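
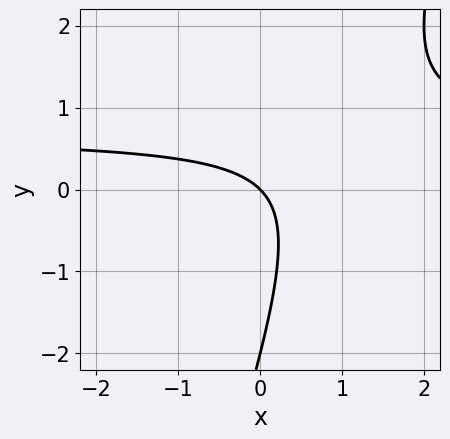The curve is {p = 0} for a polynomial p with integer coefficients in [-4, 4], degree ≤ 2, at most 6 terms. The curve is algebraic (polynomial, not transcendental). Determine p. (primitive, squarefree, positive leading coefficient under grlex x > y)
3*x*y - y^2 - 2*x - 2*y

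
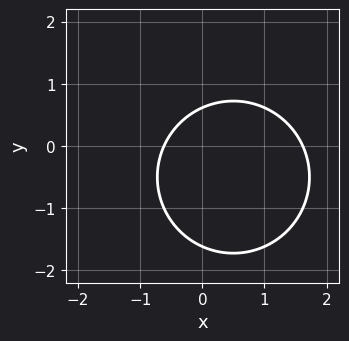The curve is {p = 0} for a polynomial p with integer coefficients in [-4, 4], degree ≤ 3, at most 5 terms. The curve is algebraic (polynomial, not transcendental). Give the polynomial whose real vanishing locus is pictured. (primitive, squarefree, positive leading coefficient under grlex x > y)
First, degree: a generic line meets the curve in up to 2 points, so deg p = 2.
Finally, solving for integer coefficients yields p as stated.

x^2 + y^2 - x + y - 1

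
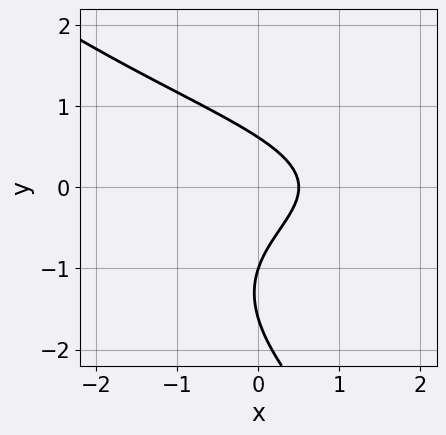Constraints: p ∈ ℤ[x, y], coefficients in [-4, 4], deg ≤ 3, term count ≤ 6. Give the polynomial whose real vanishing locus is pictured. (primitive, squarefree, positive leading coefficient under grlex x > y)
x*y^2 + y^3 + 2*y^2 + 2*x - 1

1. Degree: no degree-2 curve has this shape, so deg p = 3.
2. Reading off the gridlines: it crosses the y-axis at the gridline y = -1.
3. Matching integer coefficients to the picture gives p.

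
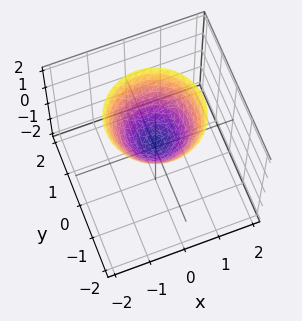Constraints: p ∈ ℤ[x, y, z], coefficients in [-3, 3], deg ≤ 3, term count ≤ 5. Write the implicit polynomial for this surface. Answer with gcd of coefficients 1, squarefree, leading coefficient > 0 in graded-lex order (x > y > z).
3*x^2 + 3*y^2 - 3*z + 1

First, degree: no degree-1 surface has this shape, so deg p = 2.
Next, symmetries: rotational symmetry about the z-axis ⇒ p depends on x, y only through x² + y².
Next, observable constraints: no x-intercept at any integer in the box; the surface avoids every integer y-axis point in the box; a circular section at z = 1 has radius between 0 and 1.
Finally, assembling these constraints gives the stated polynomial.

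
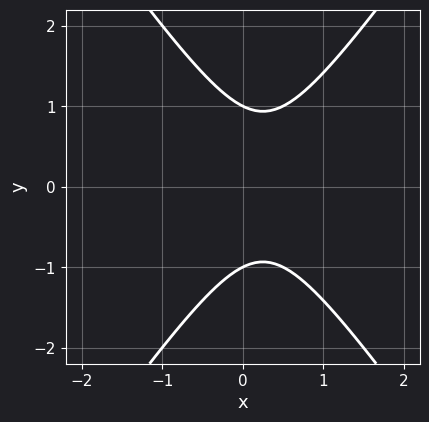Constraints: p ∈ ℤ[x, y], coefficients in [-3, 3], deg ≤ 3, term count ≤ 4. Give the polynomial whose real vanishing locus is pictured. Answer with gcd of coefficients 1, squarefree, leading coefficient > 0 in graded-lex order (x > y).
2*x^2 - y^2 - x + 1

1. Degree: no degree-1 curve has this shape, so deg p = 2.
2. Symmetries: it's symmetric under y → −y, forcing even powers of y.
3. From the visible intercepts: among the integer gridlines, it crosses the y-axis at y ∈ {-1, 1}; it misses every integer gridline on the x-axis.
4. Assembling these constraints gives the stated polynomial.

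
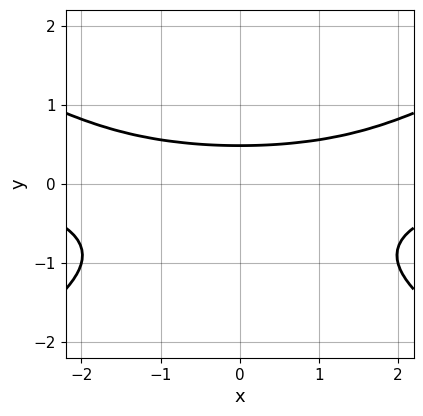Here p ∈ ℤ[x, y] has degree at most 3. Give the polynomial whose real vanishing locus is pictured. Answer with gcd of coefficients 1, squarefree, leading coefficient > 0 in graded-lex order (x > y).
(a) deg p = 3. No degree-2 curve has this shape.
(b) Symmetries: mirror symmetry x ↦ −x ⇒ only even powers of x.
(c) Checking where it meets the axes: it misses every integer gridline on the x-axis.
(d) Matching integer coefficients to the picture gives p.

x^2*y - 3*y^3 - 3*y^2 - 2*y + 2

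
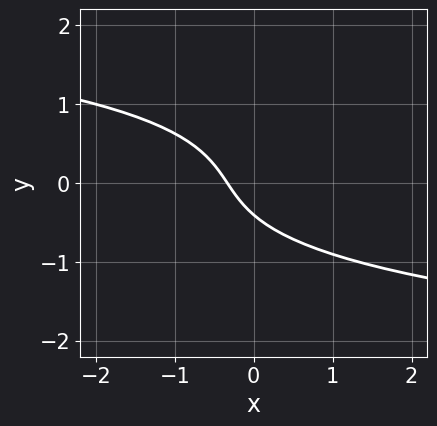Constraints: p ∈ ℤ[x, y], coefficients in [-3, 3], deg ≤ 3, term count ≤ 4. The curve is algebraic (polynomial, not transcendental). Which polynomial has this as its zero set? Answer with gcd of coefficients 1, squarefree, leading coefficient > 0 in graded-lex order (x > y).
1. deg p = 3.
2. Solving for integer coefficients yields p as stated.

3*y^3 + 3*x + 2*y + 1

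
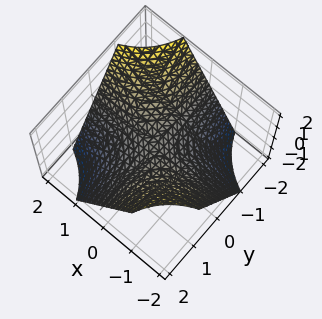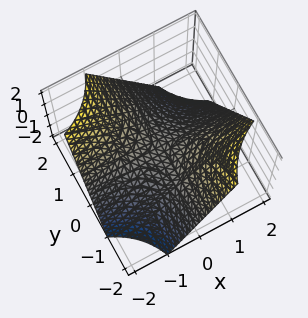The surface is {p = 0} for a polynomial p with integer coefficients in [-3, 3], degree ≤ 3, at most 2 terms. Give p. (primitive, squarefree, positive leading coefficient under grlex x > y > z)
x*y + z

First, degree: a hyperbolic paraboloid; a quadric, so deg p = 2.
Next, observable constraints: it crosses the z-axis at the gridline z = 0; every point of the y-axis in the box is on the surface.
Finally, putting this together gives p.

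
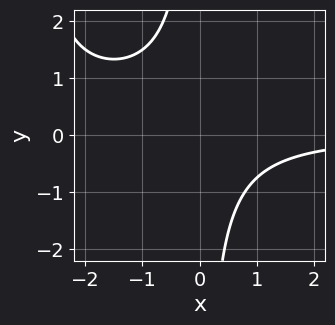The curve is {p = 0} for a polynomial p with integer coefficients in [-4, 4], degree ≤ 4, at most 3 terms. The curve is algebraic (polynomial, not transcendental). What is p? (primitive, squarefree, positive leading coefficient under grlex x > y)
x^2*y + 3*x*y + 3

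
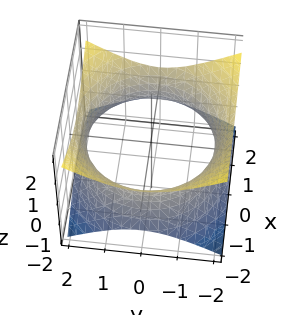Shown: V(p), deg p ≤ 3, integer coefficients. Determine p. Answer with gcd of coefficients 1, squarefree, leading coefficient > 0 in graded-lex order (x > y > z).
x^2 + y^2 - 2*z^2 - 3

The degree is 2 — the shape is more complex than any degree-1 surface.
Symmetries: rotational symmetry about the z-axis ⇒ p depends on x, y only through x² + y².
Against the integer gridlines: no z-intercept at any integer in the box; a circular section at z = 0 has radius between 1 and 2.
Matching integer coefficients to the picture gives p.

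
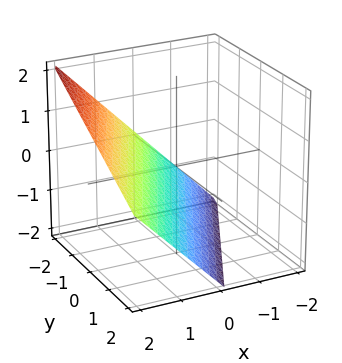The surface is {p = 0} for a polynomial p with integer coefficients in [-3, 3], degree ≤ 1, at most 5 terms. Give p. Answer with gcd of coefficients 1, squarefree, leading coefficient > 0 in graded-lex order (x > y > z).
2*x - y - 2*z - 2

deg p = 1.
Against the integer gridlines: it meets the y-axis at y = -2 (among the integer gridlines); one z-axis crossing is at z = -1; one x-axis crossing is at x = 1.
The integer polynomial consistent with all of this is the stated p.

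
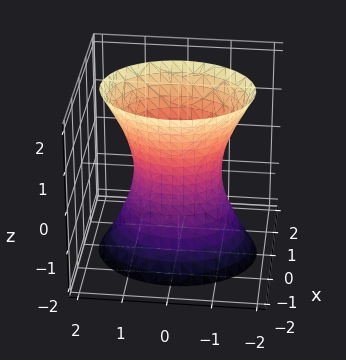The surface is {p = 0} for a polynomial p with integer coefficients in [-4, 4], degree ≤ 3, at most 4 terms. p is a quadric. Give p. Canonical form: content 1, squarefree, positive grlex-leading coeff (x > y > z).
1. The degree is 2 — one connected sheet with a waist; a quadric.
2. Symmetries: mirror symmetry x ↦ −x ⇒ only even powers of x; the y ↦ −y reflection is a symmetry, so y appears only in even powers; it's symmetric under z → −z, forcing even powers of z.
3. Checking where it meets the axes: among the integer gridlines, it crosses the y-axis at y ∈ {-1, 1}; the surface avoids every integer z-axis point in the box.
4. Fitting integer coefficients to these (and the overall shape) gives p.

3*x^2 + 2*y^2 - z^2 - 2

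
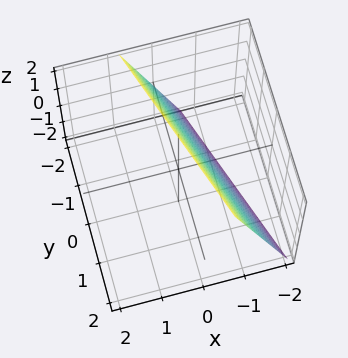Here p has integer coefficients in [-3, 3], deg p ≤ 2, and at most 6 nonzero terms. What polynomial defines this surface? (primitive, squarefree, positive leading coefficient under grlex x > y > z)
3*x + y - z + 2

(a) The degree is 1 — every cross-section is a straight line — this is a plane.
(b) Checking where it meets the axes: one y-axis crossing is at y = -2; it meets the z-axis at z = 2 (among the integer gridlines).
(c) Together with the visible shape, these determine p as stated.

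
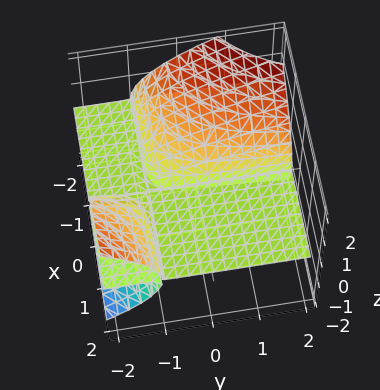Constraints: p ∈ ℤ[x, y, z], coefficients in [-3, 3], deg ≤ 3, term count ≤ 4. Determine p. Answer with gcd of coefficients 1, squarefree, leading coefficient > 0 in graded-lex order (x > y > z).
(a) There are 3 components. They look like related sheets of one shape, so recover p as a whole.
(b) The degree is 3 — a generic line meets the surface in up to 3 points.
(c) From the axis intercepts and sections: it meets the z-axis at z = 0 (among the integer gridlines); every point of the y-axis in the box is on the surface.
(d) Putting this together gives p. Check: (2, 0, 0) on the x-axis lies on the surface, and p(2, 0, 0) = 0. ✓

x*y*z + z^3 + x*z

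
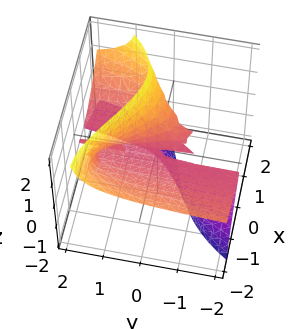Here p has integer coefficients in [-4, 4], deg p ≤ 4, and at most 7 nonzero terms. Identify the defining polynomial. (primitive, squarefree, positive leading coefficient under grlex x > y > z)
x^3 + x^2*z - 3*y*z^2 + z^3 - 3*x*z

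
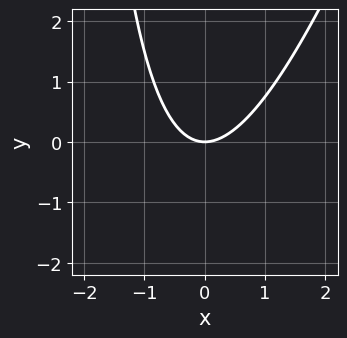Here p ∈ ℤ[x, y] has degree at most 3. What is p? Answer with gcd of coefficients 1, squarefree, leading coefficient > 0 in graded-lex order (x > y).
(a) The degree is 2 — a generic line meets the curve in up to 2 points.
(b) Against the integer gridlines: it crosses the y-axis at the gridline y = 0; it crosses the x-axis at the gridline x = 0.
(c) Assembling these constraints gives the stated polynomial.

3*x^2 - x*y - 3*y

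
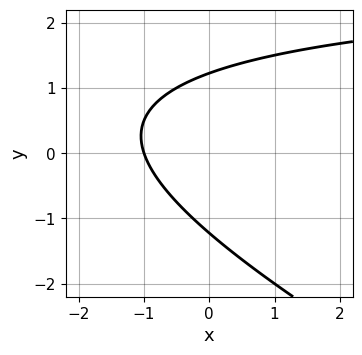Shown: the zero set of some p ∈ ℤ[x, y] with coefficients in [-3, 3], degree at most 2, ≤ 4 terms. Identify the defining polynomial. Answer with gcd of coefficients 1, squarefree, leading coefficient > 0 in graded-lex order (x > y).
First, degree: the shape is more complex than any degree-1 curve, so deg p = 2.
Then, from the visible intercepts: it crosses the x-axis at the gridline x = -1.
Finally, these observations pin down the coefficients.

x*y + 2*y^2 - 3*x - 3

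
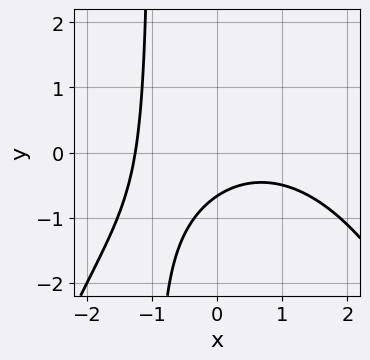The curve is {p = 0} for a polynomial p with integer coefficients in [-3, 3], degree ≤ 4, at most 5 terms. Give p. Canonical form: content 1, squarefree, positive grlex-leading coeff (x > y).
First, deg p = 3. A generic line meets the curve in up to 3 points.
Finally, matching integer coefficients to the picture gives p.

x^3 + 3*x*y + 3*y + 2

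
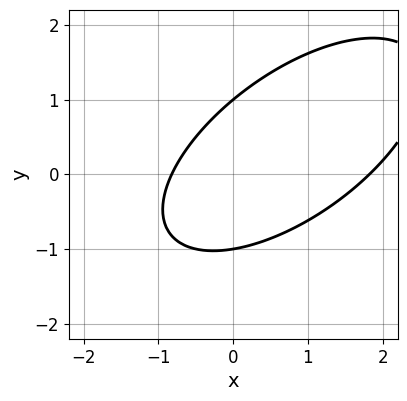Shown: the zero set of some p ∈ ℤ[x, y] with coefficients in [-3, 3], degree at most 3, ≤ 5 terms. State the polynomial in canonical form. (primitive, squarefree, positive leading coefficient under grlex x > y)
1. deg p = 2. No degree-1 curve has this shape.
2. Checking where it meets the axes: among the integer gridlines, it crosses the y-axis at y ∈ {-1, 1}.
3. Fitting integer coefficients to these (and the overall shape) gives p.

2*x^2 - 3*x*y + 3*y^2 - 2*x - 3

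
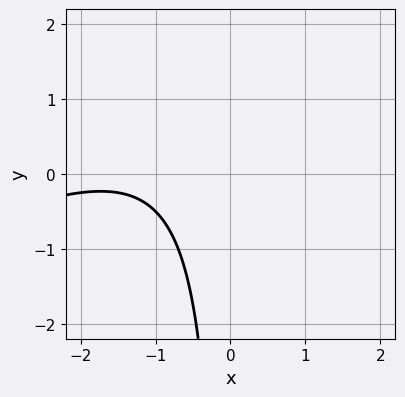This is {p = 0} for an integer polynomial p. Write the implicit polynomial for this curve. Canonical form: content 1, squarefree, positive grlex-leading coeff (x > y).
x^2 - 2*x*y + 3*x + 3

1. deg p = 2.
2. Reading off the gridlines: no y-intercept at any integer in the box; the curve avoids every integer x-axis point in the box.
3. The integer polynomial consistent with all of this is the stated p.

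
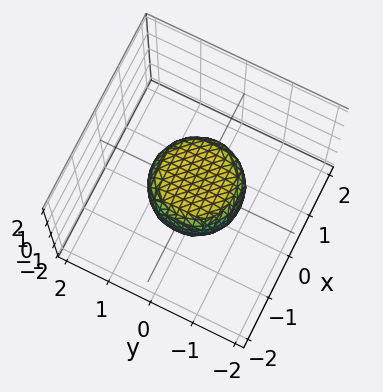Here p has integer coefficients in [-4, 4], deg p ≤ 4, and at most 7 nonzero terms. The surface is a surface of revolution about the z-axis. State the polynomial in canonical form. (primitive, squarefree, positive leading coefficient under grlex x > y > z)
2*x^4 + 4*x^2*y^2 + 2*y^4 - x^2 - y^2 + 2*z^2 - 1

First, degree: no degree-3 surface has this shape, so deg p = 4.
Then, symmetry: the surface is invariant under rotation about z: p = q(x² + y², z).
Then, observable constraints: the x-axis gridline crossings are at x ∈ {-1, 1}; among the integer gridlines, it crosses the y-axis at y ∈ {-1, 1}; a circular section at z = 0 has radius exactly 1.
Finally, putting this together gives p.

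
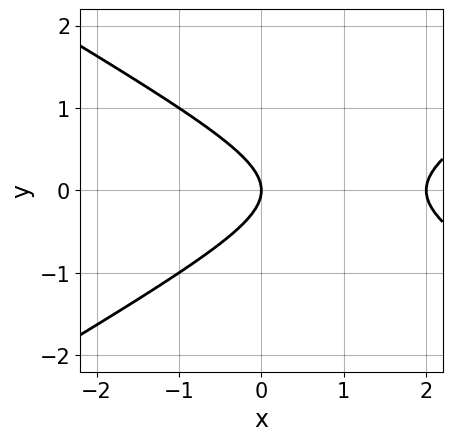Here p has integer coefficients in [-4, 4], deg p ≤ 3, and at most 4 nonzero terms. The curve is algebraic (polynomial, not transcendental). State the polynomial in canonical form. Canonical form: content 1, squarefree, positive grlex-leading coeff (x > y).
x^2 - 3*y^2 - 2*x

The degree is 2 — a generic line meets the curve in up to 2 points.
Symmetries: mirror symmetry y ↦ −y ⇒ only even powers of y.
From the visible intercepts: among the integer gridlines, it crosses the x-axis at x ∈ {0, 2}; it crosses the y-axis at the gridline y = 0.
Putting this together gives p.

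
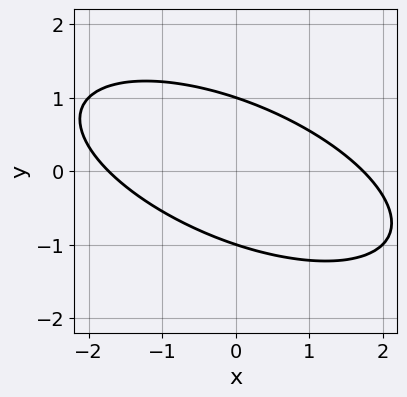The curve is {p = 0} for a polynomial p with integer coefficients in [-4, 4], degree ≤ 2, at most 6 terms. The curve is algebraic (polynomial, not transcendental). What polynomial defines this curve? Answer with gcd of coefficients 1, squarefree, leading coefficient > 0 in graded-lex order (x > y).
x^2 + 2*x*y + 3*y^2 - 3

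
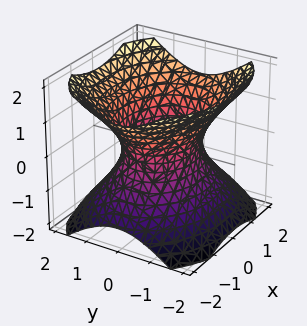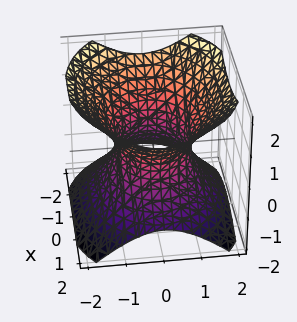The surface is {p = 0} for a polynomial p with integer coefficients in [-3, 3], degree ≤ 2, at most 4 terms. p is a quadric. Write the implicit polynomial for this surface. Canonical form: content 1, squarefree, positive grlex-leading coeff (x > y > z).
1. Degree: one connected sheet with a waist; a quadric, so deg p = 2.
2. Symmetries: it's symmetric under x → −x, forcing even powers of x; mirror symmetry y ↦ −y ⇒ only even powers of y; the z ↦ −z reflection is a symmetry, so z appears only in even powers.
3. Reading off the gridlines: it misses every integer gridline on the z-axis; among the integer gridlines, it crosses the y-axis at y ∈ {-1, 1}.
4. Solving for integer coefficients yields p as stated.

2*x^2 + 3*y^2 - 3*z^2 - 3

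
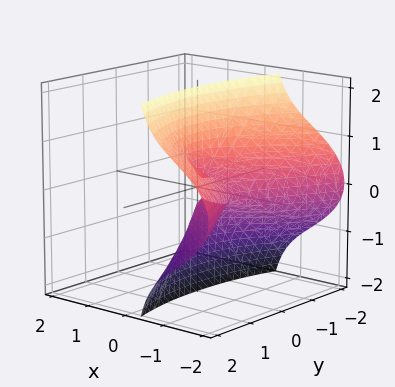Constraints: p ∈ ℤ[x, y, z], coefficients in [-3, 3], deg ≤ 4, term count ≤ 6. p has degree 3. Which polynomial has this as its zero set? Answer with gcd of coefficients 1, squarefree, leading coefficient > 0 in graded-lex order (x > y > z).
x^3 + 3*x*z^2 + x^2 + y^2

1. deg p = 3. The shape is more complex than any degree-2 surface.
2. From the axis intercepts and sections: the visible z-axis segment lies entirely on the surface; one x-axis crossing is at x = -1.
3. The integer polynomial consistent with all of this is the stated p.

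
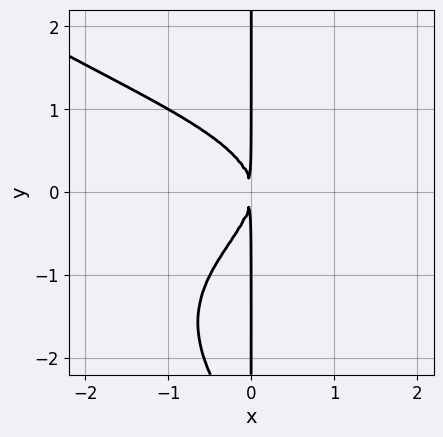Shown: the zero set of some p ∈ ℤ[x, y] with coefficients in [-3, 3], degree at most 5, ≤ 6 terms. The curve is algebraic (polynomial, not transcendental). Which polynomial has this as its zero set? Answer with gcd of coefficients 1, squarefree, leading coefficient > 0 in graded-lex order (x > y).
1. The degree is 4 — a generic line meets the curve in up to 4 points.
2. Checking where it meets the axes: every point of the y-axis in the box is on the curve.
3. These observations pin down the coefficients.

x^2*y^2 + x*y^3 + 3*x*y^2 + 3*x^2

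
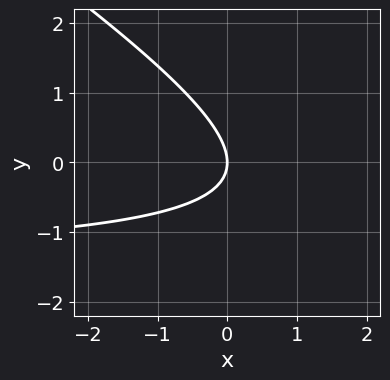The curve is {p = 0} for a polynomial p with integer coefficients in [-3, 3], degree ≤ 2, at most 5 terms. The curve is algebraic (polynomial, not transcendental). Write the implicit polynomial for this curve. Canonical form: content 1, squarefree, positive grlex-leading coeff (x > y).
(a) deg p = 2. No degree-1 curve has this shape.
(b) Against the integer gridlines: one x-axis crossing is at x = 0; it crosses the y-axis at the gridline y = 0.
(c) Matching integer coefficients to the picture gives p.

2*x*y + 3*y^2 + 3*x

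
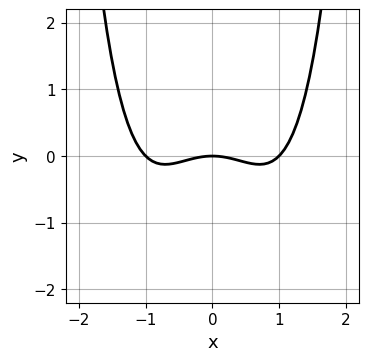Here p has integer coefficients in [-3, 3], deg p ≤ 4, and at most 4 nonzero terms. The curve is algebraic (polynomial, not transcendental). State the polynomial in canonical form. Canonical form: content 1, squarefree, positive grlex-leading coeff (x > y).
Degree: a generic line meets the curve in up to 4 points, so deg p = 4.
Symmetries: mirror symmetry x ↦ −x ⇒ only even powers of x.
Checking where it meets the axes: it meets the y-axis at y = 0 (among the integer gridlines); among the integer gridlines, it crosses the x-axis at x ∈ {-1, 0, 1}.
Matching integer coefficients to the picture gives p.

x^4 - x^2 - 2*y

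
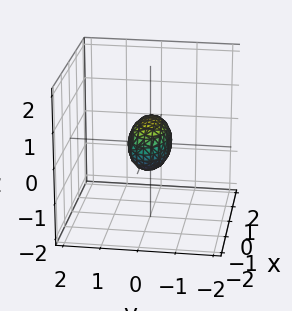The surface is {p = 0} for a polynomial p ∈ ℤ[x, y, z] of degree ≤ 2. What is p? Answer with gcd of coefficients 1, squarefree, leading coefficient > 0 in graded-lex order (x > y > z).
First, deg p = 2. A closed, bounded, convex surface; a quadric.
Next, symmetries: the y ↦ −y reflection is a symmetry, so y appears only in even powers; the x ↦ −x reflection is a symmetry, so x appears only in even powers; it's symmetric under z → −z, forcing even powers of z.
Next, from the axis intercepts and sections: the x-axis gridline crossings are at x ∈ {-1, 1}.
Finally, these observations pin down the coefficients.

x^2 + 3*y^2 + 2*z^2 - 1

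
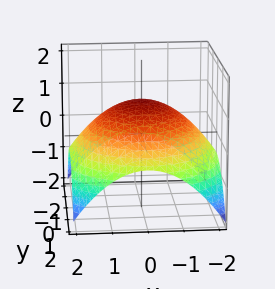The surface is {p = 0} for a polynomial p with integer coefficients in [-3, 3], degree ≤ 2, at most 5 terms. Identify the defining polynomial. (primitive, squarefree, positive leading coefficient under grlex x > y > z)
First, deg p = 2.
Then, symmetries: rotational symmetry about the z-axis ⇒ p depends on x, y only through x² + y².
Then, observable constraints: one z-axis crossing is at z = 1; a circular section at z = 0 has radius between 1 and 2.
Finally, solving for integer coefficients yields p as stated.

x^2 + y^2 + 3*z - 3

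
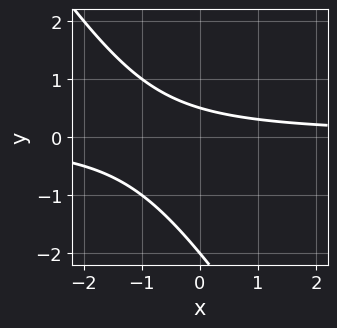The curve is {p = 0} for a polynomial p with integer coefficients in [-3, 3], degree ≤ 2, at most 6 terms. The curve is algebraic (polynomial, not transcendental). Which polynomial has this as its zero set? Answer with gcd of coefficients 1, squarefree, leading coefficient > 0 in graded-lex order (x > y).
The degree is 2 — the shape is more complex than any degree-1 curve.
From the axis intercepts and sections: one y-axis crossing is at y = -2; it misses every integer gridline on the x-axis.
Fitting integer coefficients to these (and the overall shape) gives p.

3*x*y + 2*y^2 + 3*y - 2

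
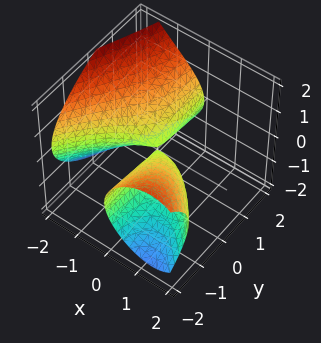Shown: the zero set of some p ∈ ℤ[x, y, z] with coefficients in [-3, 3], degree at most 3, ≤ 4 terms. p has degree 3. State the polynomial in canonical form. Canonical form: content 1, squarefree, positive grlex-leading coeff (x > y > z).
I count 2 distinct pieces. They look like related sheets of one shape, so recover p as a whole.
deg p = 3. The shape is more complex than any degree-2 surface.
From the axis intercepts and sections: it meets the x-axis at x = 0 (among the integer gridlines); every point of the y-axis in the box is on the surface; it meets the z-axis at z = 0 (among the integer gridlines).
Fitting integer coefficients to these (and the overall shape) gives p.

x^3 + 3*x*y + 3*z^2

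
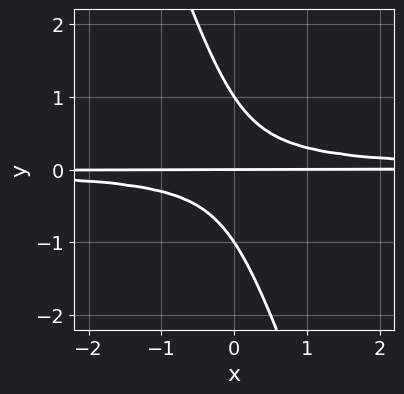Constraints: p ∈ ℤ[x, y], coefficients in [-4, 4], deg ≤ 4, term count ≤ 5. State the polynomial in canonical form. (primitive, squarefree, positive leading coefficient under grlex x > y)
1. The degree is 3 — the shape is more complex than any degree-2 curve.
2. Checking where it meets the axes: among the integer gridlines, it crosses the y-axis at y ∈ {-1, 0, 1}; the visible x-axis segment lies entirely on the curve.
3. Solving for integer coefficients yields p as stated.

3*x*y^2 + y^3 - y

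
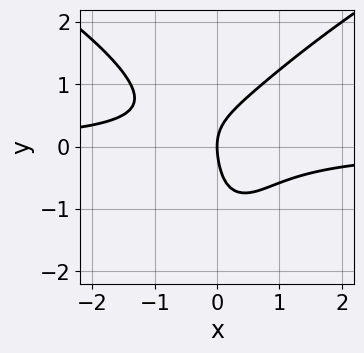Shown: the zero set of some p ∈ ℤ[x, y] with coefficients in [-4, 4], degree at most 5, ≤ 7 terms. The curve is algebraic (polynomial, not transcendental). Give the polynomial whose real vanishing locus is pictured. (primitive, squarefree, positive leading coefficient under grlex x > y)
First, the degree is 4 — the shape is more complex than any degree-3 curve.
Next, observable constraints: it crosses the x-axis at the gridline x = 0; it crosses the y-axis at the gridline y = 0.
Finally, matching integer coefficients to the picture gives p.

y^4 - 3*x^2*y + y^3 + y^2 - 2*x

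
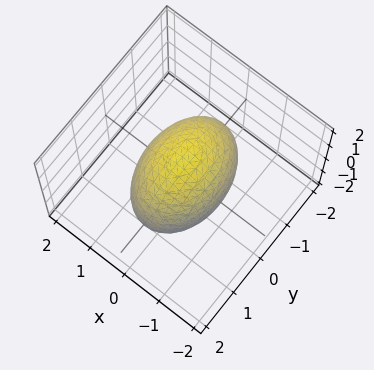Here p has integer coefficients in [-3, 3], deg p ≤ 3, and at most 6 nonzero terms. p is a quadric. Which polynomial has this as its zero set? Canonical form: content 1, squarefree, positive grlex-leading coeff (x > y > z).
2*x^2 + y^2 + z^2 - 2

(a) The degree is 2 — bounded and convex; a quadric.
(b) Symmetries: the z ↦ −z reflection is a symmetry, so z appears only in even powers; the y ↦ −y reflection is a symmetry, so y appears only in even powers; the x ↦ −x reflection is a symmetry, so x appears only in even powers.
(c) From the visible intercepts: the x-axis gridline crossings are at x ∈ {-1, 1}.
(d) Assembling these constraints gives the stated polynomial.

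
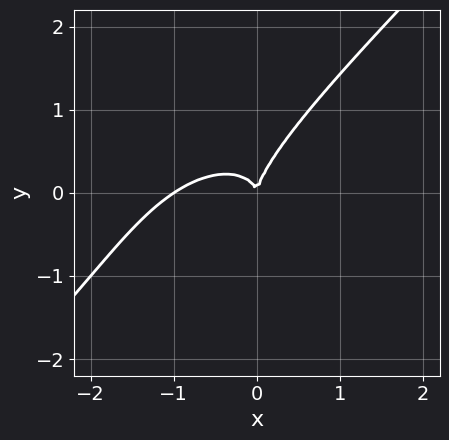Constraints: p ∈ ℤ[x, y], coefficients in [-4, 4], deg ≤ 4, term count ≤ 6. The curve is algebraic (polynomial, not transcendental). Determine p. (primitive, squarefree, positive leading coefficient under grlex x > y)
Degree: a generic line meets the curve in up to 3 points, so deg p = 3.
From the visible intercepts: it meets the y-axis at y = 0 (among the integer gridlines); among the integer gridlines, it crosses the x-axis at x ∈ {-1, 0}.
Assembling these constraints gives the stated polynomial.

2*x^3 - 3*x^2*y + 3*x*y^2 - 2*y^3 + 2*x^2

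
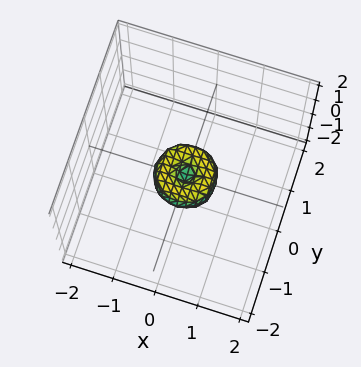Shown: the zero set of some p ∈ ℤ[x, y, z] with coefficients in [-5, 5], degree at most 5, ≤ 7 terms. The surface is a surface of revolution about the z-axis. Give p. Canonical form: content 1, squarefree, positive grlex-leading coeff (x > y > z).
First, the degree is 4 — a generic line meets the surface in up to 4 points.
Then, symmetries: rotational symmetry about the z-axis ⇒ p depends on x, y only through x² + y².
Next, from the visible intercepts: a circular section at z = 0 has radius between 0 and 1; one x-axis crossing is at x = 0; it meets the z-axis at z = 0 (among the integer gridlines).
Finally, the integer polynomial consistent with all of this is the stated p.

2*x^4 + 4*x^2*y^2 + 2*y^4 - x^2 - y^2 + z^2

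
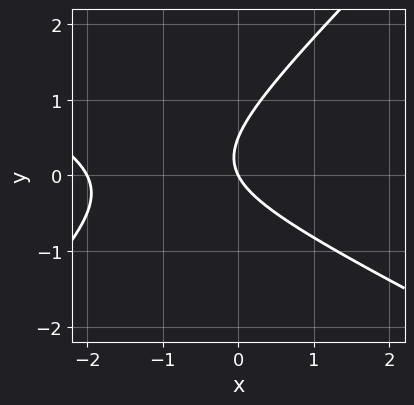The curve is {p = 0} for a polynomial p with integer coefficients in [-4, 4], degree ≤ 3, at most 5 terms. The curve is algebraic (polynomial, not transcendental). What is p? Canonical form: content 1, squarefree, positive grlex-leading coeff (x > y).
deg p = 2.
From the axis intercepts and sections: among the integer gridlines, it crosses the x-axis at x ∈ {-2, 0}; it meets the y-axis at y = 0 (among the integer gridlines).
The integer polynomial consistent with all of this is the stated p.

x^2 + x*y - 2*y^2 + 2*x + y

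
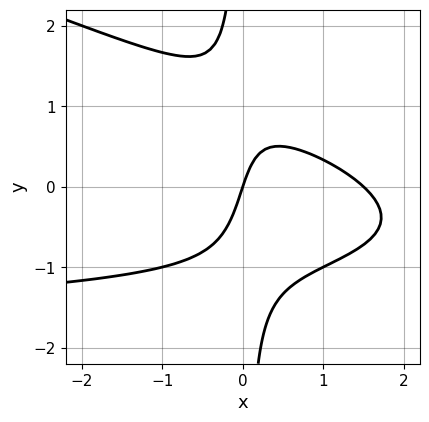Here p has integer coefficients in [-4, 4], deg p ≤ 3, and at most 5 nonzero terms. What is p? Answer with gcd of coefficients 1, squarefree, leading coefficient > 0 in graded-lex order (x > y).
deg p = 3. A generic line meets the curve in up to 3 points.
From the visible intercepts: one x-axis crossing is at x = 0; one y-axis crossing is at y = 0.
Matching integer coefficients to the picture gives p.

x^2*y + 3*x*y^2 + 2*x^2 - 3*x + y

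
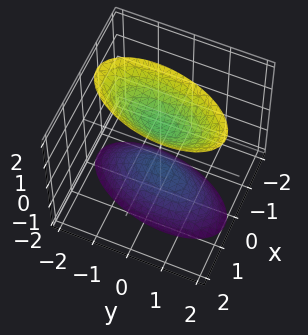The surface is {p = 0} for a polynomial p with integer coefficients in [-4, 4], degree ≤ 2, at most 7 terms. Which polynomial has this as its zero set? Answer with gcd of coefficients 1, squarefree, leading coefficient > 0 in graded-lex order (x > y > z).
3*x^2 - x*y + y^2 - z^2 + 1

There are 2 components.
Degree: the shape is more complex than any degree-1 surface, so deg p = 2.
Against the integer gridlines: among the integer gridlines, it crosses the z-axis at z ∈ {-1, 1}; it misses every integer gridline on the y-axis.
Solving for integer coefficients yields p as stated.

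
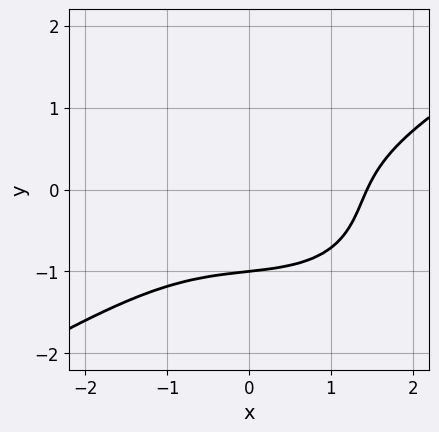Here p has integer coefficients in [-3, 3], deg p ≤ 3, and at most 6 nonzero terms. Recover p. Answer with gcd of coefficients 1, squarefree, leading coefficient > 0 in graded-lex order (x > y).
(a) The degree is 3 — no degree-2 curve has this shape.
(b) Observable constraints: it crosses the y-axis at the gridline y = -1.
(c) Putting this together gives p.

x^3 - x*y^2 - 3*y^3 - 2*x*y - 3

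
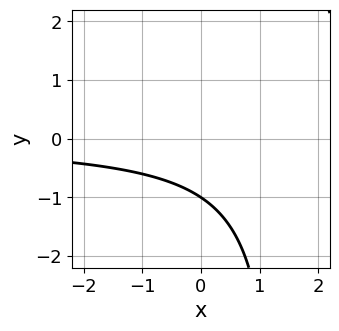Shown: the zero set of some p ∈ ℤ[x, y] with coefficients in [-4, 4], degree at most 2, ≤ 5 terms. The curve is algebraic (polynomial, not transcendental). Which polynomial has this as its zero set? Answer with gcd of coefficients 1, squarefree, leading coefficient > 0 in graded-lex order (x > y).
The degree is 2 — the shape is more complex than any degree-1 curve.
Checking where it meets the axes: the curve avoids every integer x-axis point in the box; it meets the y-axis at y = -1 (among the integer gridlines).
Together with the visible shape, these determine p as stated.

2*x*y - 3*y - 3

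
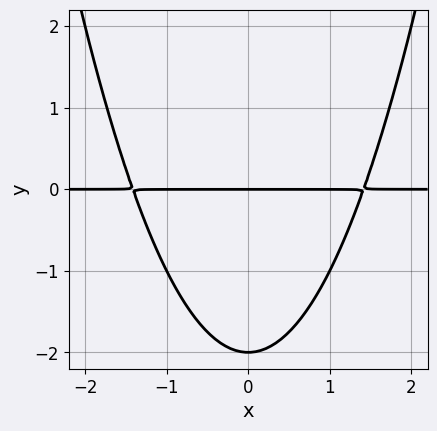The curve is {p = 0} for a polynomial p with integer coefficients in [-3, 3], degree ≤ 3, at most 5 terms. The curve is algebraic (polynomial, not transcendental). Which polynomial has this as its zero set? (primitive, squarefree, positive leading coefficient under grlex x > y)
x^2*y - y^2 - 2*y

First, the degree is 3 — the shape is more complex than any degree-2 curve.
Then, symmetries: it's symmetric under x → −x, forcing even powers of x.
Then, reading off the gridlines: every point of the x-axis in the box is on the curve; among the integer gridlines, it crosses the y-axis at y ∈ {-2, 0}.
Finally, the integer polynomial consistent with all of this is the stated p.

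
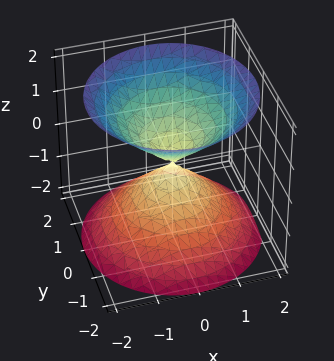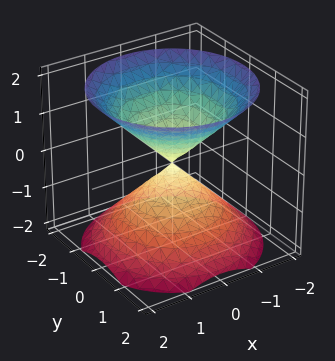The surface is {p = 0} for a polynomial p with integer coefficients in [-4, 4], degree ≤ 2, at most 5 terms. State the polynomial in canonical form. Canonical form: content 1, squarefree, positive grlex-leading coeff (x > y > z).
x^2 + y^2 - z^2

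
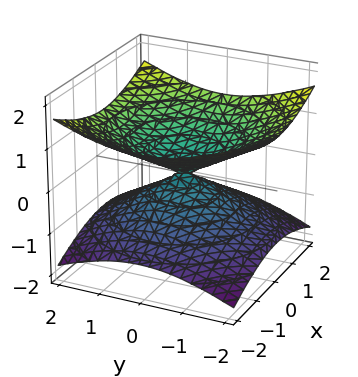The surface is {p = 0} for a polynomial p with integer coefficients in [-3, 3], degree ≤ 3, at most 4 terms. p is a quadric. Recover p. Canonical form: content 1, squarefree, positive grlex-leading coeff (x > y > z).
1. deg p = 2.
2. Symmetries: it's symmetric under z → −z, forcing even powers of z; rotational symmetry about the z-axis ⇒ p depends on x, y only through x² + y².
3. Observable constraints: a circular section at z = 1 has radius between 1 and 2; it meets the z-axis at z = 0 (among the integer gridlines).
4. Together with the visible shape, these determine p as stated.

x^2 + y^2 - 3*z^2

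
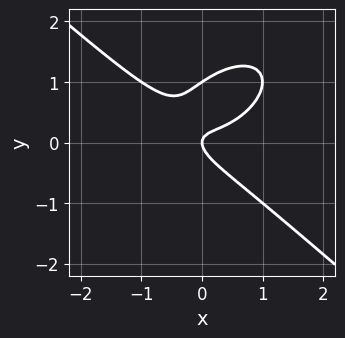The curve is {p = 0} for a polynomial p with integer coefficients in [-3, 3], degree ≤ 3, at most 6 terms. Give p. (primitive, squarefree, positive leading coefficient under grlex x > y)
2*x^3 + 3*y^3 - 3*x*y - 3*y^2 + x

The degree is 3 — a generic line meets the curve in up to 3 points.
Reading off the gridlines: among the integer gridlines, it crosses the y-axis at y ∈ {0, 1}; one x-axis crossing is at x = 0.
Putting this together gives p.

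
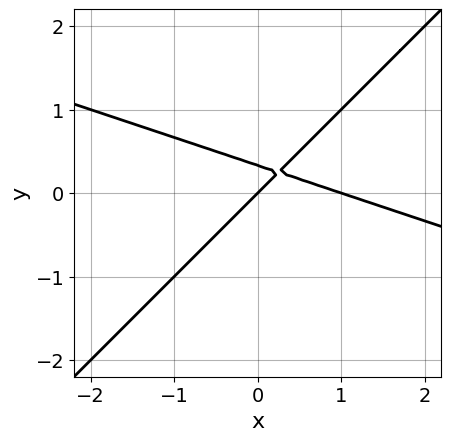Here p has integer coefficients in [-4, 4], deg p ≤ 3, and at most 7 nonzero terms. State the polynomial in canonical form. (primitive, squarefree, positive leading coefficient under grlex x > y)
x^2 + 2*x*y - 3*y^2 - x + y

(a) Degree: a generic line meets the curve in up to 2 points, so deg p = 2.
(b) Checking where it meets the axes: among the integer gridlines, it crosses the x-axis at x ∈ {0, 1}; one y-axis crossing is at y = 0.
(c) Together with the visible shape, these determine p as stated.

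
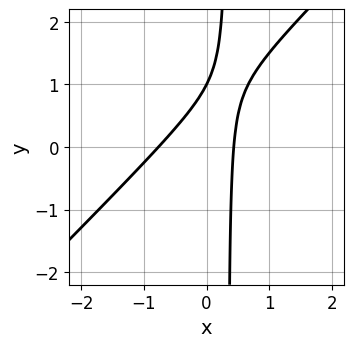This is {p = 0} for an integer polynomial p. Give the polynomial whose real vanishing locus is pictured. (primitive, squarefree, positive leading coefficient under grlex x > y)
3*x^2 - 3*x*y + x + y - 1

(a) Degree: the shape is more complex than any degree-1 curve, so deg p = 2.
(b) Checking where it meets the axes: it meets the y-axis at y = 1 (among the integer gridlines).
(c) Solving for integer coefficients yields p as stated.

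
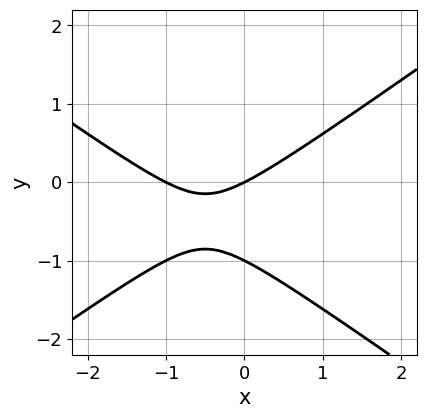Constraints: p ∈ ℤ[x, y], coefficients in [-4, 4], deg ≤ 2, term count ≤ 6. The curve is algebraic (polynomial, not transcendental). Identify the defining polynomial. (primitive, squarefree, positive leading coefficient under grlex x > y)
x^2 - 2*y^2 + x - 2*y

First, degree: no degree-1 curve has this shape, so deg p = 2.
Next, reading off the gridlines: the y-axis gridline crossings are at y ∈ {-1, 0}; among the integer gridlines, it crosses the x-axis at x ∈ {-1, 0}.
Finally, putting this together gives p.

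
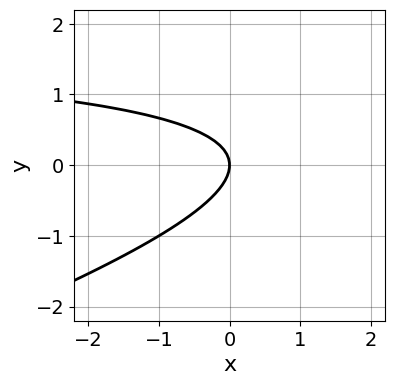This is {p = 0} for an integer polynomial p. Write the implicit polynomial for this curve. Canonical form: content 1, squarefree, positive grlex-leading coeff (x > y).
x*y - 3*y^2 - 2*x

1. Degree: a generic line meets the curve in up to 2 points, so deg p = 2.
2. Reading off the gridlines: it crosses the y-axis at the gridline y = 0; it meets the x-axis at x = 0 (among the integer gridlines).
3. These observations pin down the coefficients.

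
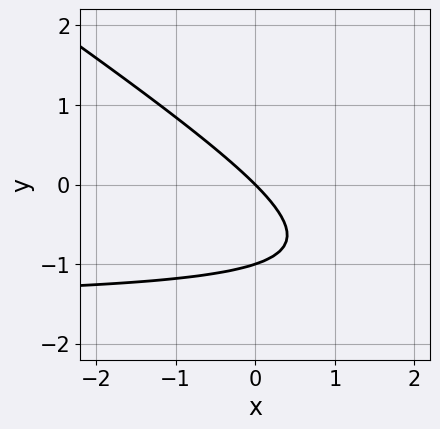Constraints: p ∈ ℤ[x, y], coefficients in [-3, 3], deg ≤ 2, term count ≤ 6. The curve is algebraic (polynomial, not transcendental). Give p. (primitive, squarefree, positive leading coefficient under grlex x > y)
1. The degree is 2 — the shape is more complex than any degree-1 curve.
2. Reading off the gridlines: among the integer gridlines, it crosses the y-axis at y ∈ {-1, 0}; it meets the x-axis at x = 0 (among the integer gridlines).
3. Solving for integer coefficients yields p as stated.

2*x*y + 3*y^2 + 3*x + 3*y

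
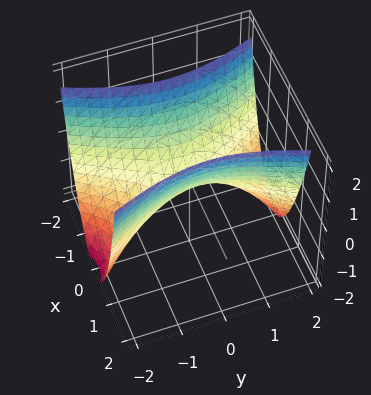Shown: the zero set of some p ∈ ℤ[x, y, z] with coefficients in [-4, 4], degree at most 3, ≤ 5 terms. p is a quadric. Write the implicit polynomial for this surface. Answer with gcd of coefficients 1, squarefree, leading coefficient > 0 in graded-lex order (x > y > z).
1. Degree: a hyperbolic paraboloid; a quadric, so deg p = 2.
2. Symmetries: it's symmetric under y → −y, forcing even powers of y; mirror symmetry x ↦ −x ⇒ only even powers of x.
3. Checking where it meets the axes: it meets the z-axis at z = 0 (among the integer gridlines); it crosses the y-axis at the gridline y = 0; it meets the x-axis at x = 0 (among the integer gridlines).
4. Together with the visible shape, these determine p as stated.

3*x^2 - y^2 - 2*z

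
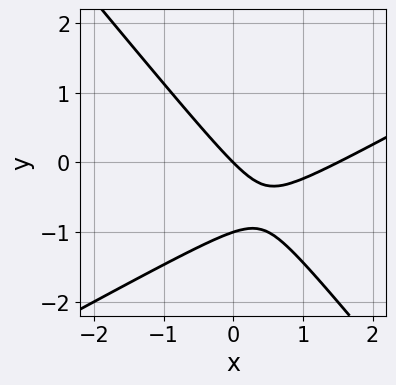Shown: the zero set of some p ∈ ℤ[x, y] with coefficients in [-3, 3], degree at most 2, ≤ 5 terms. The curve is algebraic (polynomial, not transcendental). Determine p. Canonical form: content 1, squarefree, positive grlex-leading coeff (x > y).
2*x^2 - 2*x*y - 3*y^2 - 3*x - 3*y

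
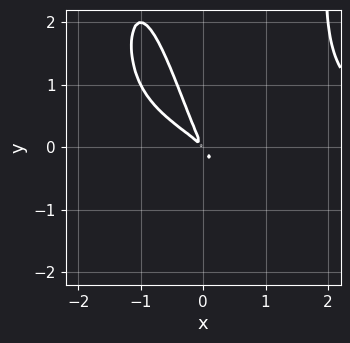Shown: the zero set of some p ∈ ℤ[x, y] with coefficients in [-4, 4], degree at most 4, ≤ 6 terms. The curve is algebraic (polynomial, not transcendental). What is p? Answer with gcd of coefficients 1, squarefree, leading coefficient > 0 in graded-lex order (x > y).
1. The degree is 4 — a generic line meets the curve in up to 4 points.
2. Matching integer coefficients to the picture gives p.

x^3*y + x^2*y - 2*x^2 - 3*x*y - y^2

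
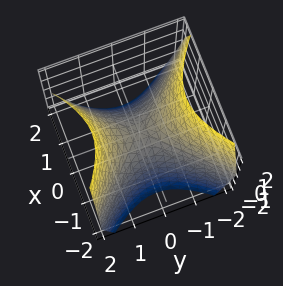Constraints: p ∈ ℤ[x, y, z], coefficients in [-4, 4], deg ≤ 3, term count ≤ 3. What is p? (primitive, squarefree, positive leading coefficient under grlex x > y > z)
x^2 - y^2 + z

(a) The degree is 2 — a saddle surface; a quadric.
(b) Symmetries: it's symmetric under y → −y, forcing even powers of y; mirror symmetry x ↦ −x ⇒ only even powers of x.
(c) Against the integer gridlines: it meets the z-axis at z = 0 (among the integer gridlines); it meets the y-axis at y = 0 (among the integer gridlines); it crosses the x-axis at the gridline x = 0.
(d) Putting this together gives p.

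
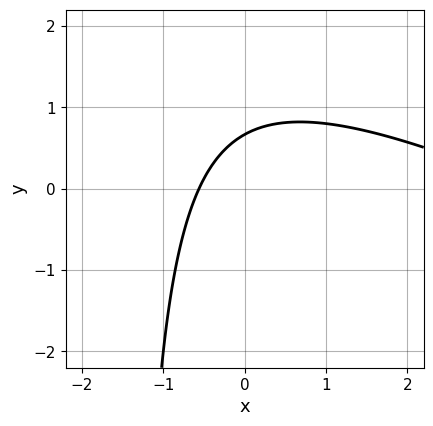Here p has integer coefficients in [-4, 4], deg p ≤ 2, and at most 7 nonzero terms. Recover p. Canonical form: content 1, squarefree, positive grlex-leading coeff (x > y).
First, deg p = 2. No degree-1 curve has this shape.
Finally, solving for integer coefficients yields p as stated.

x^2 + 2*x*y - 3*x + 3*y - 2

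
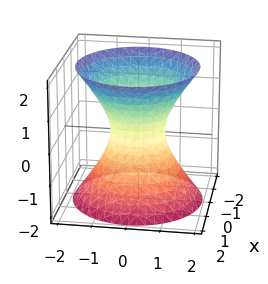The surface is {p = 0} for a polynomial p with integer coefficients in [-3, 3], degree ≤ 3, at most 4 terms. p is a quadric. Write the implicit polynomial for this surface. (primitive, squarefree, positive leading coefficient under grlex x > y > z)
3*x^2 + 3*y^2 - 2*z^2 - 2

First, deg p = 2. An hourglass — one-sheet hyperboloid; a quadric.
Then, symmetries: the z ↦ −z reflection is a symmetry, so z appears only in even powers; the z-axis is an axis of rotation, so x and y enter only as x² + y².
Next, against the integer gridlines: a circular section at z = 1 has radius between 1 and 2; the surface avoids every integer z-axis point in the box.
Finally, these observations pin down the coefficients.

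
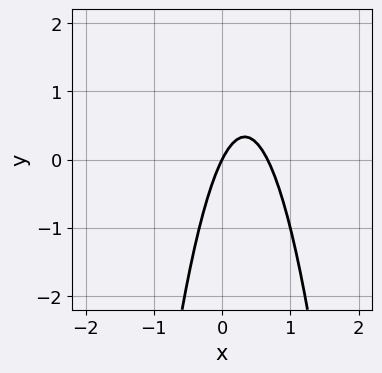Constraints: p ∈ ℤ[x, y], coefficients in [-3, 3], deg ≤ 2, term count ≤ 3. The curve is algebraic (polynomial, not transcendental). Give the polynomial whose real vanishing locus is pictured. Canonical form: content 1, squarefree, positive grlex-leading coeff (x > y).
3*x^2 - 2*x + y

Degree: a generic line meets the curve in up to 2 points, so deg p = 2.
From the axis intercepts and sections: it crosses the x-axis at the gridline x = 0; it meets the y-axis at y = 0 (among the integer gridlines).
The integer polynomial consistent with all of this is the stated p.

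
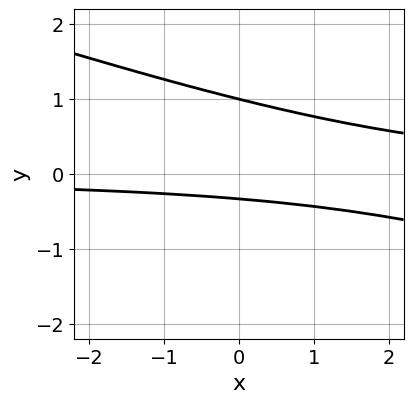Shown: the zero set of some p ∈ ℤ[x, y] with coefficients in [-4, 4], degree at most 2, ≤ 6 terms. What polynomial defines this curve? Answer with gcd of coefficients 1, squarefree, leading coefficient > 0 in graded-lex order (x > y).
x*y + 3*y^2 - 2*y - 1

The degree is 2 — a generic line meets the curve in up to 2 points.
Against the integer gridlines: it misses every integer gridline on the x-axis; it meets the y-axis at y = 1 (among the integer gridlines).
Matching integer coefficients to the picture gives p.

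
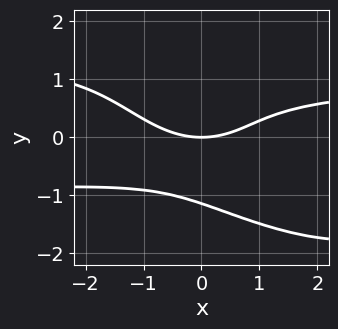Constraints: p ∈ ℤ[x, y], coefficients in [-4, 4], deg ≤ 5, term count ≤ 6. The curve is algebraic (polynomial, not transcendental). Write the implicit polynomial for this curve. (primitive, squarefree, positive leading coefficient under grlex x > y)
Degree: a generic line meets the curve in up to 4 points, so deg p = 4.
From the visible intercepts: it meets the x-axis at x = 0 (among the integer gridlines); it meets the y-axis at y = 0 (among the integer gridlines).
These observations pin down the coefficients.

x^2*y^2 + 2*x*y^3 + 2*y^4 - x^2 + 3*y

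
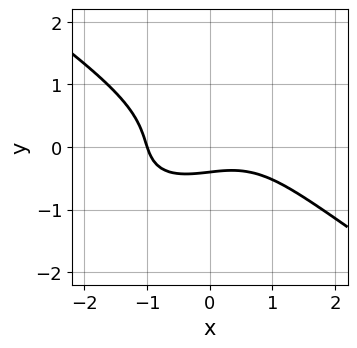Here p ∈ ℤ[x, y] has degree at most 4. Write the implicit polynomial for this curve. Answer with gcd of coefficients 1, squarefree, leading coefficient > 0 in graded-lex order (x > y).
x^3 + 3*y^3 + x*y + 2*y + 1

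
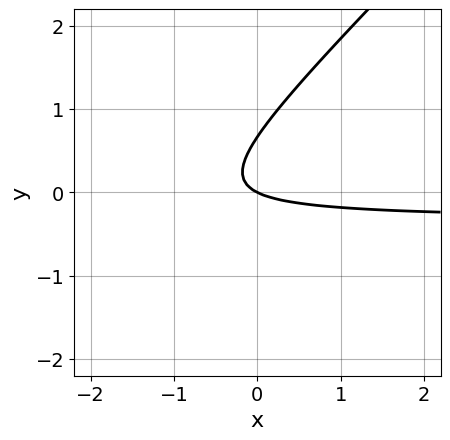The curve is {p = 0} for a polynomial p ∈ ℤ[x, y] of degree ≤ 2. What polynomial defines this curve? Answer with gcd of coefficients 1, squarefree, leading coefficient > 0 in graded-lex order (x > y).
(a) deg p = 2.
(b) Checking where it meets the axes: it crosses the x-axis at the gridline x = 0; it meets the y-axis at y = 0 (among the integer gridlines).
(c) Together with the visible shape, these determine p as stated.

3*x*y - 3*y^2 + x + 2*y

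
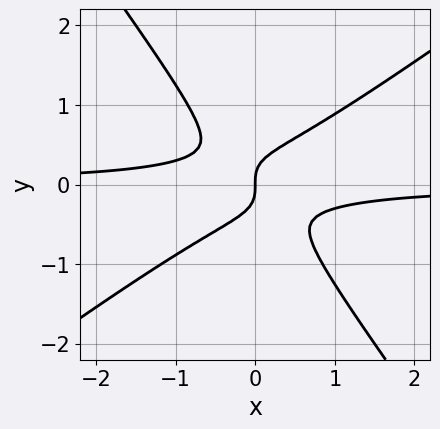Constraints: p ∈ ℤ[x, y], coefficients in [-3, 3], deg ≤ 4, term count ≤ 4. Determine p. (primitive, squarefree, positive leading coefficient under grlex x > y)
3*x^2*y - 2*x*y^2 - 3*y^3 + x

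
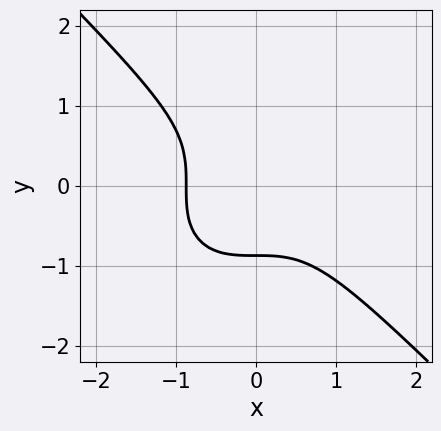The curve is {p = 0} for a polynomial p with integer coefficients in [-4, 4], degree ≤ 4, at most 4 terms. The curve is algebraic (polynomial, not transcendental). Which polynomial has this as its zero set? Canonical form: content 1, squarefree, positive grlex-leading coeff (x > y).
3*x^3 + 3*y^3 + 2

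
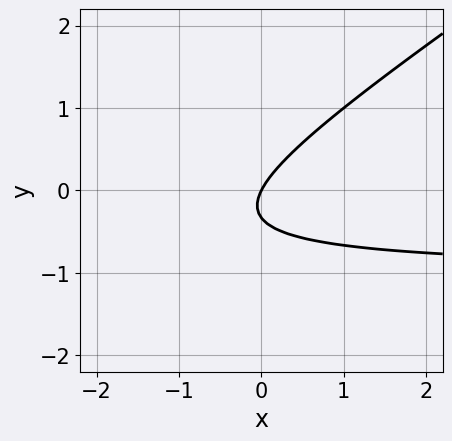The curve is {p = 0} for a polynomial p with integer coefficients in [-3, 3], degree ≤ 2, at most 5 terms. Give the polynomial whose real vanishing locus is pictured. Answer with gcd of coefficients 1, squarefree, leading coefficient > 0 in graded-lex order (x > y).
(a) The degree is 2 — no degree-1 curve has this shape.
(b) From the axis intercepts and sections: one y-axis crossing is at y = 0; it crosses the x-axis at the gridline x = 0.
(c) Together with the visible shape, these determine p as stated.

2*x*y - 3*y^2 + 2*x - y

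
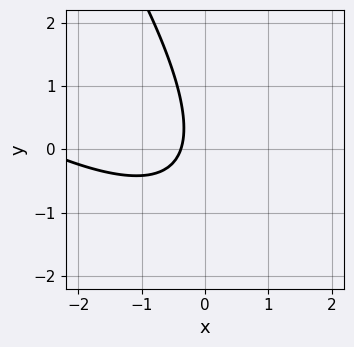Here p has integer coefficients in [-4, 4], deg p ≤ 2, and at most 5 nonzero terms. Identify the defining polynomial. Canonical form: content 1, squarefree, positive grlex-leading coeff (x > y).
x^2 + 2*x*y + y^2 + 3*x + 1

(a) Degree: the shape is more complex than any degree-1 curve, so deg p = 2.
(b) Checking where it meets the axes: the curve avoids every integer y-axis point in the box.
(c) Putting this together gives p.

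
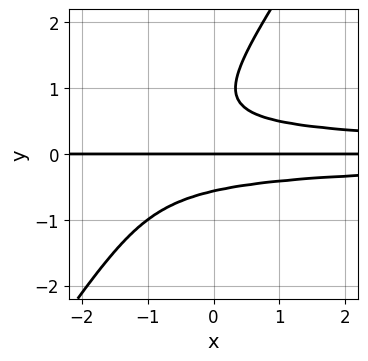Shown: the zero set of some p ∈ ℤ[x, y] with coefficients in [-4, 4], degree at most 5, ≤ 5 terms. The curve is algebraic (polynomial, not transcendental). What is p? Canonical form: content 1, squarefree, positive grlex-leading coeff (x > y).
3*x*y^3 - 2*y^4 + 2*y^3 - y

Degree: the shape is more complex than any degree-3 curve, so deg p = 4.
From the visible intercepts: it crosses the y-axis at the gridline y = 0; every point of the x-axis in the box is on the curve.
Matching integer coefficients to the picture gives p.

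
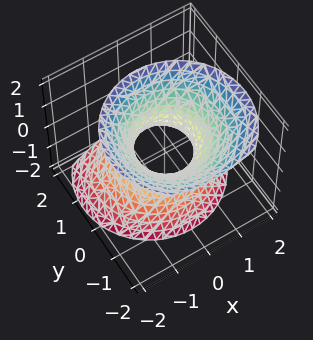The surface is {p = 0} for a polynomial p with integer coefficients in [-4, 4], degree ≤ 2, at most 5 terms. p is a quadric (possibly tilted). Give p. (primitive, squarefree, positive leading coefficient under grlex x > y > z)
3*x^2 + 3*y^2 + 2*y*z - 2*z^2 - 2

(a) The degree is 2 — a generic line meets the surface in up to 2 points.
(b) From the visible intercepts: no z-intercept at any integer in the box.
(c) These observations pin down the coefficients.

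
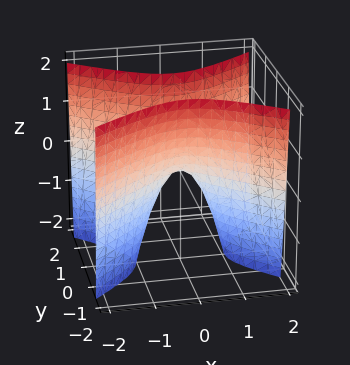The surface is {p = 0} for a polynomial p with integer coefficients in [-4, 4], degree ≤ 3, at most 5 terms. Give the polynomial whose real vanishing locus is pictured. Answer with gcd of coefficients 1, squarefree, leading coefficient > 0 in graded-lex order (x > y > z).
(a) The degree is 2 — a hyperbolic paraboloid; a quadric.
(b) Symmetries: the x ↦ −x reflection is a symmetry, so x appears only in even powers; the y ↦ −y reflection is a symmetry, so y appears only in even powers.
(c) Checking where it meets the axes: it crosses the y-axis at the gridline y = 0; it crosses the x-axis at the gridline x = 0.
(d) The integer polynomial consistent with all of this is the stated p.

2*x^2 - 3*y^2 + z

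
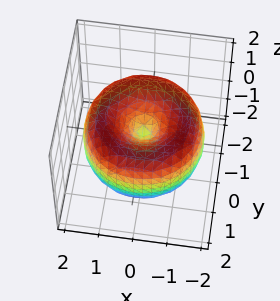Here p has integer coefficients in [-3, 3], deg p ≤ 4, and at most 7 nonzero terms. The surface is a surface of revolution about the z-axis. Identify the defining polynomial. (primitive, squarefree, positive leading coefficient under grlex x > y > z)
x^4 + 2*x^2*y^2 + y^4 - 3*x^2 - 3*y^2 + 2*z^2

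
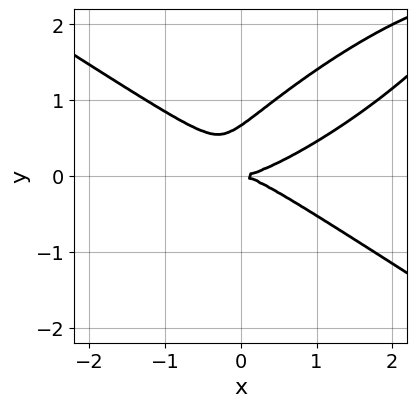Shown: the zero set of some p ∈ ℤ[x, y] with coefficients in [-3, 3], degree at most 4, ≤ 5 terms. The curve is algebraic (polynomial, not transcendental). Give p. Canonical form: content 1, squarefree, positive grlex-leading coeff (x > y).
x^3 - x^2*y - 2*x*y^2 + 3*y^3 - 2*y^2

First, deg p = 3. The shape is more complex than any degree-2 curve.
Then, against the integer gridlines: one x-axis crossing is at x = 0; it meets the y-axis at y = 0 (among the integer gridlines).
Finally, fitting integer coefficients to these (and the overall shape) gives p.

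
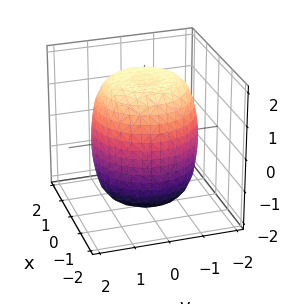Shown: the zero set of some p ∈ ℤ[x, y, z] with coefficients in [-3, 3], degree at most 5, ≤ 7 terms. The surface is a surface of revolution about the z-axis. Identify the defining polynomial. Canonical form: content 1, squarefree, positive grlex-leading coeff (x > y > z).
1. The degree is 4 — the shape is more complex than any degree-3 surface.
2. Symmetry: the surface is invariant under rotation about z: p = q(x² + y², z).
3. Against the integer gridlines: a circular section at z = -1 has radius between 1 and 2.
4. The integer polynomial consistent with all of this is the stated p.

x^4 + 2*x^2*y^2 + y^4 - x^2 - y^2 + z^2 - 3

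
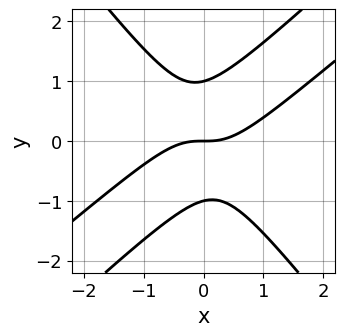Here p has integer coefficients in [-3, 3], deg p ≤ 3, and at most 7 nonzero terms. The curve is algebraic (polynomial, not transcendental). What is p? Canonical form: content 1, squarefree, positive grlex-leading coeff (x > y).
(a) Degree: the shape is more complex than any degree-2 curve, so deg p = 3.
(b) From the axis intercepts and sections: it crosses the x-axis at the gridline x = 0; among the integer gridlines, it crosses the y-axis at y ∈ {-1, 0, 1}.
(c) Together with the visible shape, these determine p as stated.

2*x^3 - 3*x^2*y - x*y^2 + 2*y^3 - 2*y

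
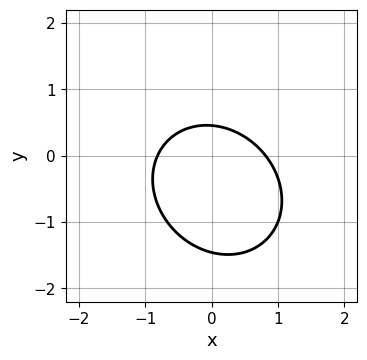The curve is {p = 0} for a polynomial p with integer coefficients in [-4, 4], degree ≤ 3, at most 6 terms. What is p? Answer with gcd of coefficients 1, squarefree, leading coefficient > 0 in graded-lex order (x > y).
(a) deg p = 2.
(b) The integer polynomial consistent with all of this is the stated p.

3*x^2 + x*y + 3*y^2 + 3*y - 2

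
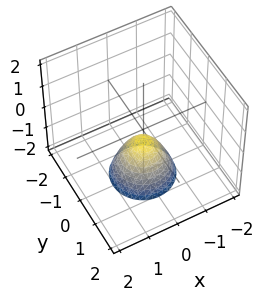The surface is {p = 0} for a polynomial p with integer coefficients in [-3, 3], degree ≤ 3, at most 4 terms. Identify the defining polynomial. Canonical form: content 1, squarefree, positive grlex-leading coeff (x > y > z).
1. The degree is 2 — a generic line meets the surface in up to 2 points.
2. By symmetry, the surface is invariant under rotation about z: p = q(x² + y², z).
3. Reading off the gridlines: a circular section at z = -2 has radius exactly 1; no x-intercept at any integer in the box; it misses every integer gridline on the y-axis.
4. Assembling these constraints gives the stated polynomial.

3*x^2 + 3*y^2 + 2*z + 1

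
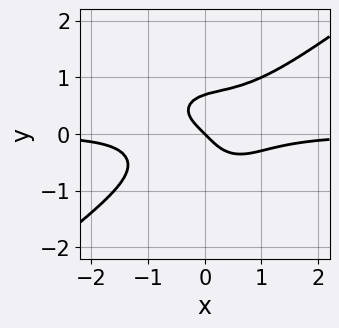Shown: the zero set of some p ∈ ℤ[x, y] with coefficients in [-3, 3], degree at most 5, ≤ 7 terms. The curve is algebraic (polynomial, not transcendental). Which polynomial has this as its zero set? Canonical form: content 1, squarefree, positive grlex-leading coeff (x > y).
2*x^3*y - x^2*y^2 - 3*y^4 + x + y

Degree: no degree-3 curve has this shape, so deg p = 4.
Against the integer gridlines: it meets the x-axis at x = 0 (among the integer gridlines); it crosses the y-axis at the gridline y = 0.
Matching integer coefficients to the picture gives p.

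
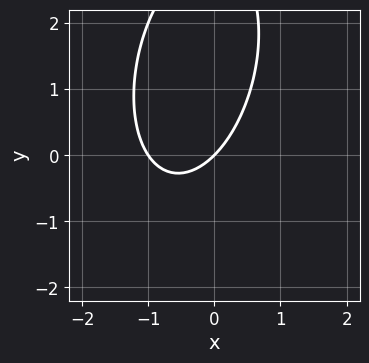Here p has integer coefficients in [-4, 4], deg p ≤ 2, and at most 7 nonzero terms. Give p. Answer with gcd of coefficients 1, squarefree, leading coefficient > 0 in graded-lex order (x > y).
(a) deg p = 2. The shape is more complex than any degree-1 curve.
(b) Against the integer gridlines: the x-axis gridline crossings are at x ∈ {-1, 0}; it crosses the y-axis at the gridline y = 0.
(c) Fitting integer coefficients to these (and the overall shape) gives p.

3*x^2 - x*y + y^2 + 3*x - 3*y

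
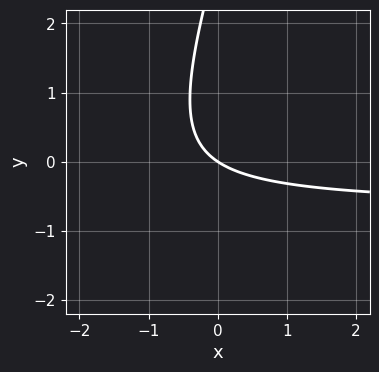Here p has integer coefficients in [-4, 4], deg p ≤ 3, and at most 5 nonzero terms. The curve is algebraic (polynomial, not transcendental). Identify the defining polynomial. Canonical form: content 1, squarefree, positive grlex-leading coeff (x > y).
3*x*y - y^2 + 2*x + 3*y

1. The degree is 2 — a generic line meets the curve in up to 2 points.
2. From the visible intercepts: one y-axis crossing is at y = 0; it meets the x-axis at x = 0 (among the integer gridlines).
3. Solving for integer coefficients yields p as stated.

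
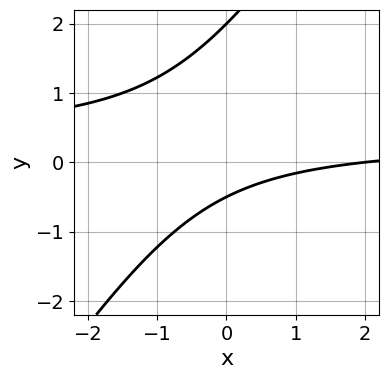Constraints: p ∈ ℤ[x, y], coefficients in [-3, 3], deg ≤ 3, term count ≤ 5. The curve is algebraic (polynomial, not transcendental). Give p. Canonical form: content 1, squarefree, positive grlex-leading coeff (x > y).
3*x*y - 2*y^2 - x + 3*y + 2

(a) Degree: no degree-1 curve has this shape, so deg p = 2.
(b) Observable constraints: it meets the y-axis at y = 2 (among the integer gridlines); it meets the x-axis at x = 2 (among the integer gridlines).
(c) Solving for integer coefficients yields p as stated.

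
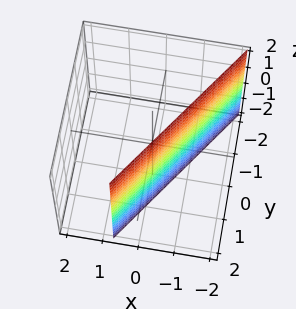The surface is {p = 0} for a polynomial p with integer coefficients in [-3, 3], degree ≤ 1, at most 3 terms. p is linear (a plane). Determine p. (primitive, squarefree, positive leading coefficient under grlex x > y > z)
3*x - 2*y + 2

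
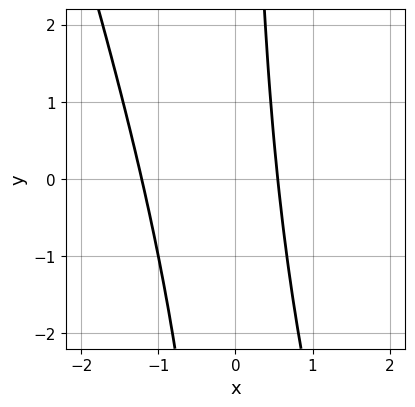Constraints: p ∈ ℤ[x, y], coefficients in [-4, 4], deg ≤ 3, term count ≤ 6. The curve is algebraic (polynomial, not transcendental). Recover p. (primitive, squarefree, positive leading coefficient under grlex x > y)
3*x^2 + x*y + 2*x - 2

First, deg p = 2. A generic line meets the curve in up to 2 points.
Then, against the integer gridlines: the curve avoids every integer y-axis point in the box.
Finally, these observations pin down the coefficients.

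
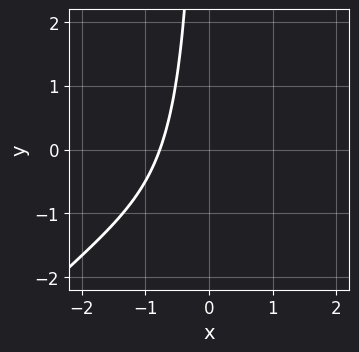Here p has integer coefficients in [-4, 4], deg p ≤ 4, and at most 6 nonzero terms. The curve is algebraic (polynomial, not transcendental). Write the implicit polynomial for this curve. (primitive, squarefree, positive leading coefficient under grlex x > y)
(a) The degree is 3 — no degree-2 curve has this shape.
(b) Checking where it meets the axes: it misses every integer gridline on the y-axis.
(c) Solving for integer coefficients yields p as stated.

x^3 - x^2*y + x*y + 2*x + 2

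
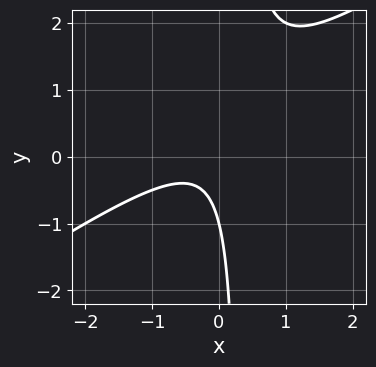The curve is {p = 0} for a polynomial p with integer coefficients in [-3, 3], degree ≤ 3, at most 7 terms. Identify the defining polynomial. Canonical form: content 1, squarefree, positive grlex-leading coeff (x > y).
First, the degree is 2 — the shape is more complex than any degree-1 curve.
Next, from the visible intercepts: no x-intercept at any integer in the box; it meets the y-axis at y = -1 (among the integer gridlines).
Finally, assembling these constraints gives the stated polynomial.

2*x^2 - 3*x*y + x + y + 1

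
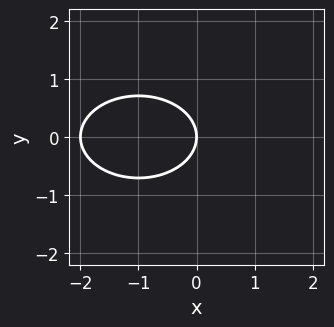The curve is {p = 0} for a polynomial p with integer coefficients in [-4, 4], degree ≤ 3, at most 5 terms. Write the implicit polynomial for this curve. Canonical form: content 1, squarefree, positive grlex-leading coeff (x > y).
First, deg p = 2. The shape is more complex than any degree-1 curve.
Then, symmetries: it's symmetric under y → −y, forcing even powers of y.
Next, from the axis intercepts and sections: the x-axis gridline crossings are at x ∈ {-2, 0}; it crosses the y-axis at the gridline y = 0.
Finally, together with the visible shape, these determine p as stated.

x^2 + 2*y^2 + 2*x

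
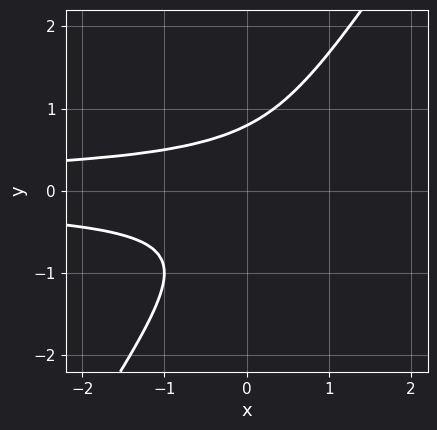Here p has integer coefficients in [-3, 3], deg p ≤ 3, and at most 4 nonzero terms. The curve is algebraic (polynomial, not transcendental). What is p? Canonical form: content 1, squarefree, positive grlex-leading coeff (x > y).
1. deg p = 3. A generic line meets the curve in up to 3 points.
2. From the visible intercepts: the curve avoids every integer x-axis point in the box.
3. Matching integer coefficients to the picture gives p.

3*x*y^2 - 2*y^3 + 1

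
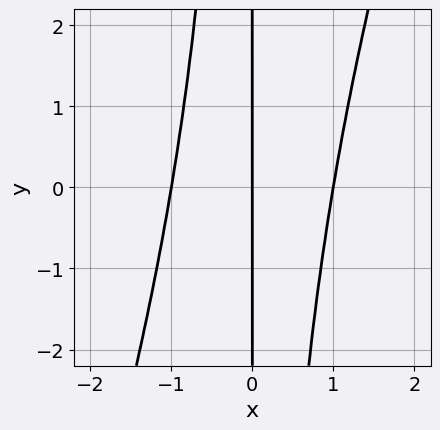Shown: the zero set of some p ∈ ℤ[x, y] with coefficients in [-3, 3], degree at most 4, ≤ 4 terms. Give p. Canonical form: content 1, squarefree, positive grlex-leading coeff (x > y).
1. deg p = 3.
2. From the visible intercepts: every point of the y-axis in the box is on the curve; the x-axis gridline crossings are at x ∈ {-1, 0, 1}.
3. Putting this together gives p.

3*x^3 - x^2*y - 3*x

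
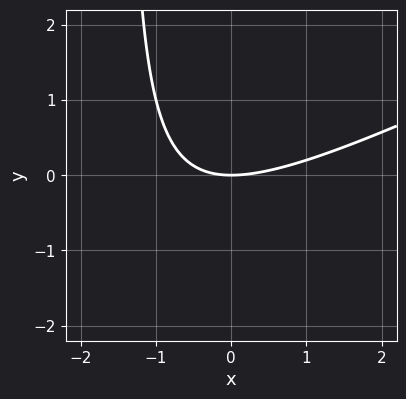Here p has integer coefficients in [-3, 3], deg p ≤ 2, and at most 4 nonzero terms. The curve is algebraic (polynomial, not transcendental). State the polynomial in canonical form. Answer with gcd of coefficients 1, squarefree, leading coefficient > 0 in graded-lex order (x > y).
1. deg p = 2. A generic line meets the curve in up to 2 points.
2. From the visible intercepts: one y-axis crossing is at y = 0; it crosses the x-axis at the gridline x = 0.
3. The integer polynomial consistent with all of this is the stated p.

x^2 - 2*x*y - 3*y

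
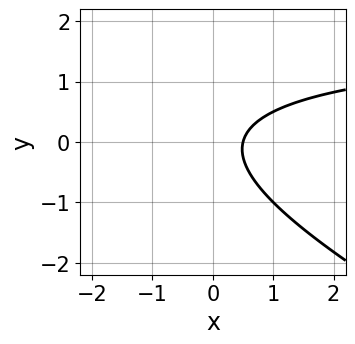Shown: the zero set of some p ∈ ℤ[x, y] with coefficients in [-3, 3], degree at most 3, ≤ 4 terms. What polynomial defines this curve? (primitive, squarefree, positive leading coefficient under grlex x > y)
x*y + 2*y^2 - 2*x + 1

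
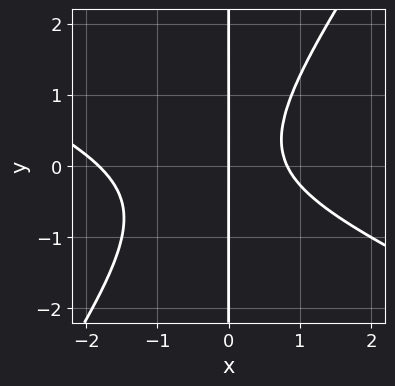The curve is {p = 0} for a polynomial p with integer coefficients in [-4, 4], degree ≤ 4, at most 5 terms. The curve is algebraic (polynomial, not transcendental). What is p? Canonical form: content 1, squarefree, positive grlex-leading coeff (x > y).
2*x^3 + 3*x^2*y - 3*x*y^2 + 2*x^2 - 3*x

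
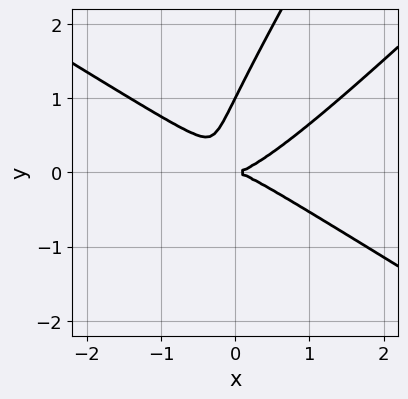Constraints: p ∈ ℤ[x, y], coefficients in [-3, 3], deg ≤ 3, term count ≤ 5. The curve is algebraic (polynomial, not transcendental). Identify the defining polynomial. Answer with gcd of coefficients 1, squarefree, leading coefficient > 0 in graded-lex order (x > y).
x^3 - 2*x*y^2 + y^3 - y^2

(a) The degree is 3 — no degree-2 curve has this shape.
(b) From the axis intercepts and sections: the y-axis gridline crossings are at y ∈ {0, 1}; one x-axis crossing is at x = 0.
(c) These observations pin down the coefficients.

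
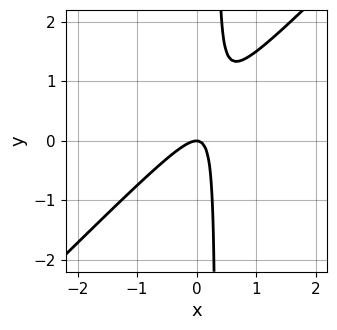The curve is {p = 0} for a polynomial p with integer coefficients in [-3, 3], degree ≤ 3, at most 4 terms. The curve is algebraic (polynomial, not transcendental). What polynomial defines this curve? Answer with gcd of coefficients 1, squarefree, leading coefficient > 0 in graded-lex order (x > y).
3*x^2 - 3*x*y + y

Degree: no degree-1 curve has this shape, so deg p = 2.
From the axis intercepts and sections: one x-axis crossing is at x = 0; it crosses the y-axis at the gridline y = 0.
Together with the visible shape, these determine p as stated.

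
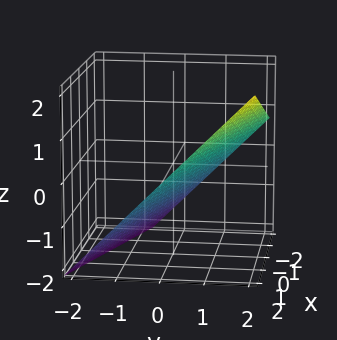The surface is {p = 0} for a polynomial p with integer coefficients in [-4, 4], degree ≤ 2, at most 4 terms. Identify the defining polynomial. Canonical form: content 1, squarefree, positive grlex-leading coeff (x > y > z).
x + 3*y - 3*z - 2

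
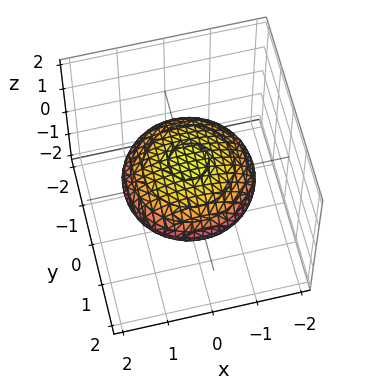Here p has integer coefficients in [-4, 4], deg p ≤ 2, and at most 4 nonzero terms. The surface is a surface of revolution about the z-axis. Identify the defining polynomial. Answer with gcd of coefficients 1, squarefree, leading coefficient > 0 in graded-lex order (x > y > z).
x^2 + y^2 + 3*z^2 - 2

Degree: a generic line meets the surface in up to 2 points, so deg p = 2.
Symmetries: rotational symmetry about the z-axis ⇒ p depends on x, y only through x² + y².
Checking where it meets the axes: a circular section at z = 0 has radius between 1 and 2.
Assembling these constraints gives the stated polynomial.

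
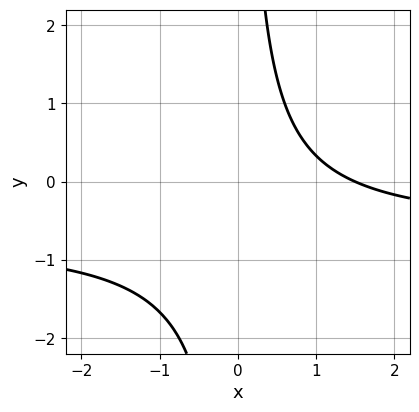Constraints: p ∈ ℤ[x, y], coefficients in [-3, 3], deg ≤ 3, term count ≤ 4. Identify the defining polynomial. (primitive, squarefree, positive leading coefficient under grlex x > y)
3*x*y + 2*x - 3

(a) deg p = 2. The shape is more complex than any degree-1 curve.
(b) Against the integer gridlines: it misses every integer gridline on the y-axis.
(c) Assembling these constraints gives the stated polynomial.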